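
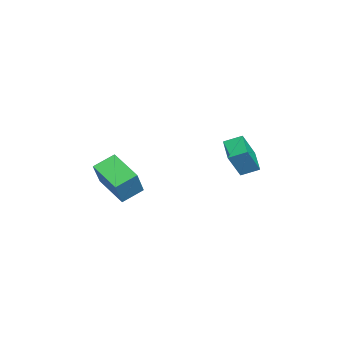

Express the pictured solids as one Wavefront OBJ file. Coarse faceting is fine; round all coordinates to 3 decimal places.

v -0.457 -3.27 0.103
v -1.05 -2.285 0.641
v 0.859 -2.094 -0.602
v 0.265 -1.109 -0.064
v 0.555 -3.491 1.624
v -0.039 -2.506 2.162
v 1.87 -2.315 0.919
v 1.277 -1.33 1.457
v 0.616 3.267 2.351
v 0.573 4.167 2.736
v 1.875 3.519 1.902
v 1.832 4.419 2.287
v 1.248 2.681 3.793
v 1.205 3.581 4.178
v 2.507 2.933 3.344
v 2.464 3.833 3.729
f 2 4 1
f 5 2 1
f 1 4 3
f 3 5 1
f 2 8 4
f 6 2 5
f 6 8 2
f 4 8 3
f 7 5 3
f 3 8 7
f 7 6 5
f 8 6 7
f 10 12 9
f 13 10 9
f 9 12 11
f 11 13 9
f 10 16 12
f 14 10 13
f 14 16 10
f 12 16 11
f 15 13 11
f 11 16 15
f 15 14 13
f 16 14 15



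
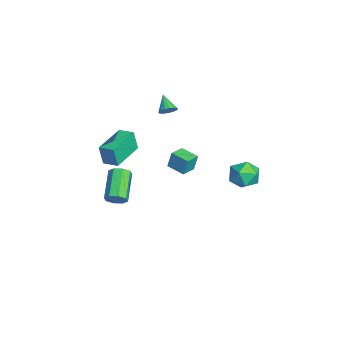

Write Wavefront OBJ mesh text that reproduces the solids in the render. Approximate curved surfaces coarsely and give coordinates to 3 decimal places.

v -3.345 -0.211 -2.871
v -3.338 0.03 -1.778
v -4.069 0.464 -3.015
v -4.062 0.705 -1.921
v -2.538 0.615 -3.059
v -2.531 0.856 -1.965
v -3.262 1.29 -3.202
v -3.255 1.531 -2.109
v -0.612 -3.36 -3.488
v -0.247 -3.248 -2.925
v -1.963 -2.867 -1.889
v -2.328 -2.98 -2.452
v -0.32 -2.815 -3.205
v -2.036 -2.435 -2.169
v -0.564 -2.702 -3.65
v -2.28 -2.321 -2.615
v -0.836 -2.974 -4.001
v -2.552 -2.594 -2.965
v -0.977 -3.473 -4.051
v -2.693 -3.092 -3.015
v -0.904 -3.905 -3.771
v -2.62 -3.525 -2.735
v -0.66 -4.019 -3.325
v -2.376 -3.638 -2.29
v -0.388 -3.746 -2.975
v -2.104 -3.366 -1.939
v 4.148 3.842 0.938
v 4.715 3.101 1.193
v 2.945 3.179 1.687
v 3.512 2.438 1.942
v 3.658 3.313 2.327
v 4.402 3.723 1.864
v 3.258 2.557 1.016
v 4.002 2.967 0.553
v 4.165 2.307 1.241
v 4.412 2.774 2.051
v 3.248 3.506 0.829
v 3.495 3.973 1.639
v -2.709 -3.903 -1.884
v -2.746 -4.133 -0.564
v -4.444 -2.627 -1.709
v -4.48 -2.858 -0.389
v -2.12 -3.122 -1.731
v -2.156 -3.353 -0.411
v -3.854 -1.847 -1.556
v -3.891 -2.077 -0.236
v -2.434 -0.255 2.47
v -2.088 -0.21 2.908
v -3.346 -0.445 3.21
v -2.173 0.041 2.867
v -2.318 0.224 2.736
v -2.49 0.297 2.543
v -2.648 0.244 2.334
v -2.758 0.076 2.156
v -2.793 -0.167 2.05
v -2.746 -0.431 2.04
v -2.628 -0.654 2.128
v -2.465 -0.786 2.295
v -2.295 -0.796 2.502
v -2.157 -0.683 2.702
v -2.082 -0.471 2.848
f 2 4 1
f 5 2 1
f 1 4 3
f 3 5 1
f 2 8 4
f 6 2 5
f 6 8 2
f 4 8 3
f 7 5 3
f 3 8 7
f 7 6 5
f 8 6 7
f 10 9 13
f 10 13 11
f 11 13 14
f 11 14 12
f 13 9 15
f 13 15 14
f 14 15 16
f 14 16 12
f 15 9 17
f 15 17 16
f 16 17 18
f 16 18 12
f 17 9 19
f 17 19 18
f 18 19 20
f 18 20 12
f 19 9 21
f 19 21 20
f 20 21 22
f 20 22 12
f 21 9 23
f 21 23 22
f 22 23 24
f 22 24 12
f 23 9 25
f 23 25 24
f 24 25 26
f 24 26 12
f 25 9 10
f 25 10 26
f 26 10 11
f 26 11 12
f 27 38 32
f 27 32 28
f 27 28 34
f 27 34 37
f 27 37 38
f 28 32 36
f 32 38 31
f 38 37 29
f 37 34 33
f 34 28 35
f 30 36 31
f 30 31 29
f 30 29 33
f 30 33 35
f 30 35 36
f 31 36 32
f 29 31 38
f 33 29 37
f 35 33 34
f 36 35 28
f 40 42 39
f 43 40 39
f 39 42 41
f 41 43 39
f 40 46 42
f 44 40 43
f 44 46 40
f 42 46 41
f 45 43 41
f 41 46 45
f 45 44 43
f 46 44 45
f 48 47 50
f 48 50 49
f 50 47 51
f 50 51 49
f 51 47 52
f 51 52 49
f 52 47 53
f 52 53 49
f 53 47 54
f 53 54 49
f 54 47 55
f 54 55 49
f 55 47 56
f 55 56 49
f 56 47 57
f 56 57 49
f 57 47 58
f 57 58 49
f 58 47 59
f 58 59 49
f 59 47 60
f 59 60 49
f 60 47 61
f 60 61 49
f 61 47 48
f 61 48 49



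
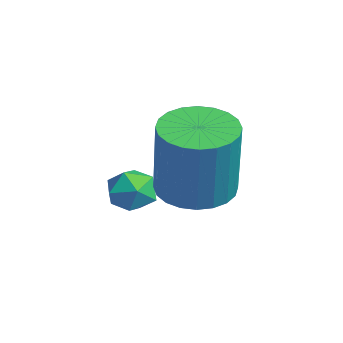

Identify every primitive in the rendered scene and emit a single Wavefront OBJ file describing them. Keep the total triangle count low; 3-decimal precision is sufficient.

v -0.845 -2.908 1.763
v -0.016 -3.164 1.523
v 0.534 -3.287 3.556
v -0.295 -3.032 3.797
v 0.02 -2.815 1.535
v 0.571 -2.938 3.568
v -0.075 -2.48 1.581
v 0.476 -2.603 3.614
v -0.288 -2.21 1.655
v 0.263 -2.334 3.688
v -0.585 -2.047 1.745
v -0.034 -2.17 3.778
v -0.922 -2.015 1.838
v -0.371 -2.138 3.872
v -1.247 -2.119 1.92
v -0.697 -2.242 3.953
v -1.512 -2.343 1.978
v -0.961 -2.466 4.011
v -1.674 -2.653 2.004
v -1.124 -2.776 4.037
v -1.711 -3.002 1.992
v -1.16 -3.125 4.025
v -1.616 -3.337 1.946
v -1.065 -3.46 3.979
v -1.403 -3.606 1.872
v -0.852 -3.73 3.905
v -1.106 -3.77 1.782
v -0.555 -3.893 3.815
v -0.769 -3.802 1.688
v -0.218 -3.925 3.722
v -0.443 -3.698 1.607
v 0.107 -3.821 3.64
v -0.179 -3.474 1.549
v 0.372 -3.597 3.582
v -2.869 -3.663 1.444
v -2.629 -3.277 0.962
v -2.191 -4.443 1.158
v -1.951 -4.057 0.676
v -1.834 -3.906 1.31
v -2.252 -3.424 1.487
v -2.568 -4.296 0.633
v -2.986 -3.814 0.81
v -2.443 -3.668 0.461
v -1.989 -3.428 0.879
v -2.831 -4.292 1.241
v -2.377 -4.052 1.659
f 2 1 5
f 2 5 3
f 3 5 6
f 3 6 4
f 5 1 7
f 5 7 6
f 6 7 8
f 6 8 4
f 7 1 9
f 7 9 8
f 8 9 10
f 8 10 4
f 9 1 11
f 9 11 10
f 10 11 12
f 10 12 4
f 11 1 13
f 11 13 12
f 12 13 14
f 12 14 4
f 13 1 15
f 13 15 14
f 14 15 16
f 14 16 4
f 15 1 17
f 15 17 16
f 16 17 18
f 16 18 4
f 17 1 19
f 17 19 18
f 18 19 20
f 18 20 4
f 19 1 21
f 19 21 20
f 20 21 22
f 20 22 4
f 21 1 23
f 21 23 22
f 22 23 24
f 22 24 4
f 23 1 25
f 23 25 24
f 24 25 26
f 24 26 4
f 25 1 27
f 25 27 26
f 26 27 28
f 26 28 4
f 27 1 29
f 27 29 28
f 28 29 30
f 28 30 4
f 29 1 31
f 29 31 30
f 30 31 32
f 30 32 4
f 31 1 33
f 31 33 32
f 32 33 34
f 32 34 4
f 33 1 2
f 33 2 34
f 34 2 3
f 34 3 4
f 35 46 40
f 35 40 36
f 35 36 42
f 35 42 45
f 35 45 46
f 36 40 44
f 40 46 39
f 46 45 37
f 45 42 41
f 42 36 43
f 38 44 39
f 38 39 37
f 38 37 41
f 38 41 43
f 38 43 44
f 39 44 40
f 37 39 46
f 41 37 45
f 43 41 42
f 44 43 36



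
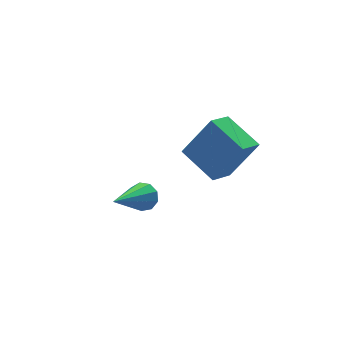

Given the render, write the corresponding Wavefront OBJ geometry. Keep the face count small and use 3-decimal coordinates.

v 0.008 2.392 -0.794
v 0.268 2.443 -0.359
v -1.368 1.668 0.114
v 0.078 2.729 -0.418
v -0.145 2.858 -0.653
v -0.297 2.769 -0.954
v -0.306 2.503 -1.18
v -0.169 2.186 -1.226
v 0.051 1.965 -1.069
v 0.251 1.944 -0.784
v 0.336 2.133 -0.503
v 2.79 2.071 -0.736
v 1.988 1.73 -0.383
v 2.479 3.359 -0.198
v 1.677 3.019 0.154
v 3.563 1.681 0.646
v 2.761 1.341 0.998
v 3.252 2.97 1.183
v 2.45 2.629 1.536
f 2 1 4
f 2 4 3
f 4 1 5
f 4 5 3
f 5 1 6
f 5 6 3
f 6 1 7
f 6 7 3
f 7 1 8
f 7 8 3
f 8 1 9
f 8 9 3
f 9 1 10
f 9 10 3
f 10 1 11
f 10 11 3
f 11 1 2
f 11 2 3
f 13 15 12
f 16 13 12
f 12 15 14
f 14 16 12
f 13 19 15
f 17 13 16
f 17 19 13
f 15 19 14
f 18 16 14
f 14 19 18
f 18 17 16
f 19 17 18



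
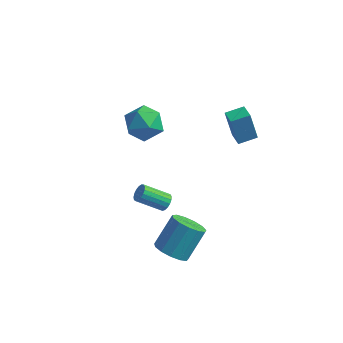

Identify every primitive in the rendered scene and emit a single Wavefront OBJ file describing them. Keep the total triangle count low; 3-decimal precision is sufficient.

v 1.171 -2.158 -2.071
v 1.518 -2.184 -1.619
v 0.215 -2.848 -0.658
v -0.131 -2.822 -1.109
v 1.405 -1.936 -1.601
v 0.102 -2.6 -0.639
v 1.239 -1.739 -1.69
v -0.064 -2.403 -0.729
v 1.057 -1.638 -1.866
v -0.246 -2.302 -0.905
v 0.902 -1.656 -2.09
v -0.401 -2.32 -1.128
v 0.808 -1.789 -2.309
v -0.495 -2.453 -1.347
v 0.797 -2.007 -2.473
v -0.506 -2.671 -1.512
v 0.873 -2.259 -2.545
v -0.43 -2.923 -1.584
v 1.016 -2.488 -2.509
v -0.287 -3.152 -1.548
v 1.195 -2.641 -2.372
v -0.108 -3.305 -1.411
v 1.369 -2.684 -2.166
v 0.066 -3.348 -1.205
v 1.498 -2.606 -1.938
v 0.195 -3.27 -0.977
v 1.551 -2.426 -1.741
v 0.248 -3.09 -0.779
v 3.52 2.199 0.354
v 3.031 2.198 2.201
v 2.798 2.966 0.164
v 2.31 2.964 2.01
v 4.33 3.016 0.57
v 3.842 3.014 2.416
v 3.609 3.782 0.379
v 3.12 3.781 2.226
v -2.04 -0.747 3.225
v -1.342 0.223 3.592
v -0.418 -1.583 2.348
v 0.28 -0.613 2.715
v -0.161 -1.421 3.562
v -1.164 -0.905 4.104
v -0.596 -0.455 1.836
v -1.599 0.061 2.378
v -0.449 0.404 2.734
v -0.18 -0.193 3.8
v -1.58 -1.167 2.14
v -1.311 -1.764 3.206
v 2.715 -4.654 -3.466
v 3.623 -4.407 -3.932
v 4.053 -3.059 -2.38
v 3.145 -3.306 -1.914
v 3.218 -4.032 -4.146
v 3.648 -2.684 -2.594
v 2.654 -3.854 -4.144
v 3.084 -2.506 -2.592
v 2.109 -3.931 -3.926
v 2.539 -2.583 -2.374
v 1.756 -4.237 -3.563
v 2.186 -2.889 -2.011
v 1.708 -4.675 -3.169
v 2.138 -3.328 -1.617
v 1.98 -5.107 -2.869
v 2.41 -3.759 -1.317
v 2.485 -5.395 -2.759
v 2.915 -4.047 -1.207
v 3.063 -5.448 -2.873
v 3.493 -4.1 -1.321
v 3.531 -5.248 -3.176
v 3.96 -3.9 -1.624
v 3.739 -4.86 -3.571
v 4.169 -3.512 -2.019
f 2 1 5
f 2 5 3
f 3 5 6
f 3 6 4
f 5 1 7
f 5 7 6
f 6 7 8
f 6 8 4
f 7 1 9
f 7 9 8
f 8 9 10
f 8 10 4
f 9 1 11
f 9 11 10
f 10 11 12
f 10 12 4
f 11 1 13
f 11 13 12
f 12 13 14
f 12 14 4
f 13 1 15
f 13 15 14
f 14 15 16
f 14 16 4
f 15 1 17
f 15 17 16
f 16 17 18
f 16 18 4
f 17 1 19
f 17 19 18
f 18 19 20
f 18 20 4
f 19 1 21
f 19 21 20
f 20 21 22
f 20 22 4
f 21 1 23
f 21 23 22
f 22 23 24
f 22 24 4
f 23 1 25
f 23 25 24
f 24 25 26
f 24 26 4
f 25 1 27
f 25 27 26
f 26 27 28
f 26 28 4
f 27 1 2
f 27 2 28
f 28 2 3
f 28 3 4
f 30 32 29
f 33 30 29
f 29 32 31
f 31 33 29
f 30 36 32
f 34 30 33
f 34 36 30
f 32 36 31
f 35 33 31
f 31 36 35
f 35 34 33
f 36 34 35
f 37 48 42
f 37 42 38
f 37 38 44
f 37 44 47
f 37 47 48
f 38 42 46
f 42 48 41
f 48 47 39
f 47 44 43
f 44 38 45
f 40 46 41
f 40 41 39
f 40 39 43
f 40 43 45
f 40 45 46
f 41 46 42
f 39 41 48
f 43 39 47
f 45 43 44
f 46 45 38
f 50 49 53
f 50 53 51
f 51 53 54
f 51 54 52
f 53 49 55
f 53 55 54
f 54 55 56
f 54 56 52
f 55 49 57
f 55 57 56
f 56 57 58
f 56 58 52
f 57 49 59
f 57 59 58
f 58 59 60
f 58 60 52
f 59 49 61
f 59 61 60
f 60 61 62
f 60 62 52
f 61 49 63
f 61 63 62
f 62 63 64
f 62 64 52
f 63 49 65
f 63 65 64
f 64 65 66
f 64 66 52
f 65 49 67
f 65 67 66
f 66 67 68
f 66 68 52
f 67 49 69
f 67 69 68
f 68 69 70
f 68 70 52
f 69 49 71
f 69 71 70
f 70 71 72
f 70 72 52
f 71 49 50
f 71 50 72
f 72 50 51
f 72 51 52



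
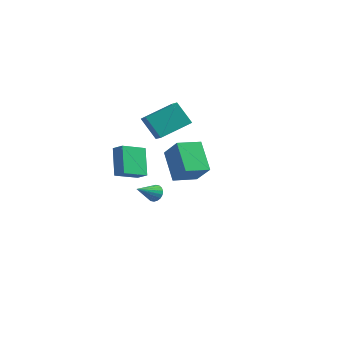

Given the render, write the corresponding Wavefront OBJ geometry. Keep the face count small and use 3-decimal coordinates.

v 2.537 -3.798 2.387
v 1.366 -2.751 3.674
v 3.32 -2.584 2.113
v 2.149 -1.538 3.4
v 3.571 -4.182 3.64
v 2.4 -3.136 4.927
v 4.354 -2.969 3.366
v 3.183 -1.922 4.653
v -2.306 2.219 -3.334
v -1.786 2.269 -3
v -2.754 0.941 -2.446
v -1.964 2.428 -2.861
v -2.21 2.546 -2.816
v -2.474 2.598 -2.873
v -2.706 2.576 -3.022
v -2.858 2.483 -3.232
v -2.901 2.338 -3.463
v -2.826 2.169 -3.668
v -2.648 2.01 -3.807
v -2.403 1.893 -3.852
v -2.138 1.84 -3.795
v -1.907 1.863 -3.646
v -1.754 1.955 -3.436
v -1.711 2.101 -3.205
v -2.942 3.373 0.511
v -2.077 2.535 1.264
v -4.017 3.466 1.85
v -3.153 2.627 2.603
v -1.887 5.113 1.237
v -1.023 4.274 1.99
v -2.963 5.205 2.576
v -2.098 4.367 3.329
v -1.729 -3.051 3.246
v -1.044 -3.16 3.704
v -1.078 -1.72 2.59
v -0.394 -1.829 3.047
v -0.966 -4.111 1.853
v -0.282 -4.22 2.31
v -0.316 -2.78 1.196
v 0.369 -2.889 1.654
f 2 4 1
f 5 2 1
f 1 4 3
f 3 5 1
f 2 8 4
f 6 2 5
f 6 8 2
f 4 8 3
f 7 5 3
f 3 8 7
f 7 6 5
f 8 6 7
f 10 9 12
f 10 12 11
f 12 9 13
f 12 13 11
f 13 9 14
f 13 14 11
f 14 9 15
f 14 15 11
f 15 9 16
f 15 16 11
f 16 9 17
f 16 17 11
f 17 9 18
f 17 18 11
f 18 9 19
f 18 19 11
f 19 9 20
f 19 20 11
f 20 9 21
f 20 21 11
f 21 9 22
f 21 22 11
f 22 9 23
f 22 23 11
f 23 9 24
f 23 24 11
f 24 9 10
f 24 10 11
f 26 28 25
f 29 26 25
f 25 28 27
f 27 29 25
f 26 32 28
f 30 26 29
f 30 32 26
f 28 32 27
f 31 29 27
f 27 32 31
f 31 30 29
f 32 30 31
f 34 36 33
f 37 34 33
f 33 36 35
f 35 37 33
f 34 40 36
f 38 34 37
f 38 40 34
f 36 40 35
f 39 37 35
f 35 40 39
f 39 38 37
f 40 38 39



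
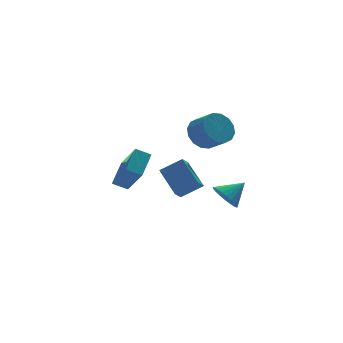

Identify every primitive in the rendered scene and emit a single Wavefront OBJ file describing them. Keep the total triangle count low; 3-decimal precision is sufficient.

v -3.004 -1.039 -0.323
v -2.789 -2.422 1.229
v -3.734 -0.7 0.08
v -3.518 -2.083 1.632
v -2.042 0.043 0.508
v -1.826 -1.34 2.06
v -2.771 0.382 0.911
v -2.556 -1.001 2.463
v 2.88 -0.198 -2.444
v 3.314 0.279 -3.128
v 4.08 -0.102 -1.616
v 3.16 0.552 -2.936
v 2.964 0.711 -2.67
v 2.755 0.731 -2.369
v 2.565 0.61 -2.08
v 2.423 0.366 -1.846
v 2.351 0.036 -1.703
v 2.359 -0.329 -1.672
v 2.447 -0.675 -1.759
v 2.6 -0.948 -1.951
v 2.796 -1.106 -2.217
v 3.005 -1.126 -2.518
v 3.195 -1.005 -2.807
v 3.337 -0.761 -3.041
v 3.41 -0.432 -3.184
v 3.402 -0.066 -3.215
v 0.966 -0.968 -0.652
v 0.767 0.596 0.46
v -0.169 -0.555 -1.436
v -0.368 1.01 -0.324
v 1.488 -0.53 -1.176
v 1.289 1.035 -0.064
v 0.353 -0.116 -1.96
v 0.154 1.448 -0.848
v 3.633 4.219 0.402
v 4.572 4.194 -0.169
v 5.027 3.097 0.627
v 4.087 3.121 1.198
v 4.672 4.55 0.264
v 5.127 3.452 1.06
v 4.494 4.817 0.735
v 4.949 3.719 1.53
v 4.085 4.923 1.116
v 4.54 3.826 1.911
v 3.554 4.841 1.306
v 4.009 3.743 2.101
v 3.045 4.592 1.254
v 3.5 3.495 2.049
v 2.693 4.243 0.973
v 3.148 3.146 1.769
v 2.593 3.888 0.54
v 3.048 2.79 1.336
v 2.771 3.621 0.07
v 3.226 2.523 0.865
v 3.18 3.514 -0.311
v 3.635 2.417 0.484
v 3.711 3.597 -0.501
v 4.166 2.499 0.294
v 4.22 3.845 -0.449
v 4.675 2.748 0.346
f 2 4 1
f 5 2 1
f 1 4 3
f 3 5 1
f 2 8 4
f 6 2 5
f 6 8 2
f 4 8 3
f 7 5 3
f 3 8 7
f 7 6 5
f 8 6 7
f 10 9 12
f 10 12 11
f 12 9 13
f 12 13 11
f 13 9 14
f 13 14 11
f 14 9 15
f 14 15 11
f 15 9 16
f 15 16 11
f 16 9 17
f 16 17 11
f 17 9 18
f 17 18 11
f 18 9 19
f 18 19 11
f 19 9 20
f 19 20 11
f 20 9 21
f 20 21 11
f 21 9 22
f 21 22 11
f 22 9 23
f 22 23 11
f 23 9 24
f 23 24 11
f 24 9 25
f 24 25 11
f 25 9 26
f 25 26 11
f 26 9 10
f 26 10 11
f 28 30 27
f 31 28 27
f 27 30 29
f 29 31 27
f 28 34 30
f 32 28 31
f 32 34 28
f 30 34 29
f 33 31 29
f 29 34 33
f 33 32 31
f 34 32 33
f 36 35 39
f 36 39 37
f 37 39 40
f 37 40 38
f 39 35 41
f 39 41 40
f 40 41 42
f 40 42 38
f 41 35 43
f 41 43 42
f 42 43 44
f 42 44 38
f 43 35 45
f 43 45 44
f 44 45 46
f 44 46 38
f 45 35 47
f 45 47 46
f 46 47 48
f 46 48 38
f 47 35 49
f 47 49 48
f 48 49 50
f 48 50 38
f 49 35 51
f 49 51 50
f 50 51 52
f 50 52 38
f 51 35 53
f 51 53 52
f 52 53 54
f 52 54 38
f 53 35 55
f 53 55 54
f 54 55 56
f 54 56 38
f 55 35 57
f 55 57 56
f 56 57 58
f 56 58 38
f 57 35 59
f 57 59 58
f 58 59 60
f 58 60 38
f 59 35 36
f 59 36 60
f 60 36 37
f 60 37 38



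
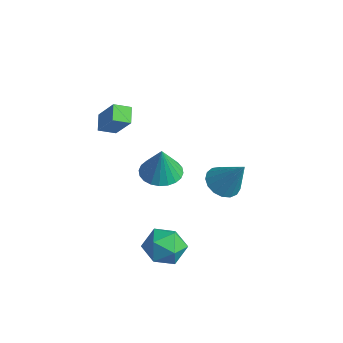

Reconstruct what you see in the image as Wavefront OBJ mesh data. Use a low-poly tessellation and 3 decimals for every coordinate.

v -4.305 -1.141 1.034
v -4.956 -0.65 1.503
v -3.971 -0.376 0.697
v -4.622 0.115 1.165
v -3.258 -1.015 2.355
v -3.909 -0.524 2.823
v -2.924 -0.25 2.017
v -3.575 0.241 2.486
v 0.516 -0.288 -4.63
v 1.394 -0.957 -4.6
v -0.094 -1.023 -3.12
v 0.784 -1.692 -3.09
v 0.908 -0.609 -2.916
v 1.286 -0.155 -3.849
v 0.014 -1.825 -3.871
v 0.392 -1.371 -4.804
v 1.084 -1.907 -4.131
v 1.637 -1.155 -3.541
v -0.337 -0.825 -4.179
v 0.216 -0.073 -3.589
v -1.151 3.643 -2.894
v -0.659 4.285 -3.371
v -0.069 4.037 -1.246
v -1.003 4.519 -3.201
v -1.382 4.551 -2.96
v -1.708 4.376 -2.704
v -1.906 4.032 -2.491
v -1.931 3.6 -2.371
v -1.778 3.177 -2.37
v -1.481 2.86 -2.489
v -1.108 2.723 -2.701
v -0.746 2.797 -2.957
v -0.476 3.064 -3.199
v -0.361 3.464 -3.37
v -0.427 3.905 -3.432
v -2.086 0.785 -1.356
v -1.435 1.57 -1.391
v -1.814 0.635 0.356
v -1.779 1.757 -1.319
v -2.17 1.797 -1.254
v -2.547 1.682 -1.203
v -2.855 1.431 -1.176
v -3.046 1.082 -1.177
v -3.09 0.688 -1.204
v -2.982 0.308 -1.255
v -2.738 0.001 -1.321
v -2.394 -0.186 -1.393
v -2.003 -0.226 -1.458
v -1.625 -0.112 -1.508
v -1.318 0.139 -1.535
v -1.127 0.489 -1.535
v -1.083 0.883 -1.507
v -1.191 1.263 -1.457
f 2 4 1
f 5 2 1
f 1 4 3
f 3 5 1
f 2 8 4
f 6 2 5
f 6 8 2
f 4 8 3
f 7 5 3
f 3 8 7
f 7 6 5
f 8 6 7
f 9 20 14
f 9 14 10
f 9 10 16
f 9 16 19
f 9 19 20
f 10 14 18
f 14 20 13
f 20 19 11
f 19 16 15
f 16 10 17
f 12 18 13
f 12 13 11
f 12 11 15
f 12 15 17
f 12 17 18
f 13 18 14
f 11 13 20
f 15 11 19
f 17 15 16
f 18 17 10
f 22 21 24
f 22 24 23
f 24 21 25
f 24 25 23
f 25 21 26
f 25 26 23
f 26 21 27
f 26 27 23
f 27 21 28
f 27 28 23
f 28 21 29
f 28 29 23
f 29 21 30
f 29 30 23
f 30 21 31
f 30 31 23
f 31 21 32
f 31 32 23
f 32 21 33
f 32 33 23
f 33 21 34
f 33 34 23
f 34 21 35
f 34 35 23
f 35 21 22
f 35 22 23
f 37 36 39
f 37 39 38
f 39 36 40
f 39 40 38
f 40 36 41
f 40 41 38
f 41 36 42
f 41 42 38
f 42 36 43
f 42 43 38
f 43 36 44
f 43 44 38
f 44 36 45
f 44 45 38
f 45 36 46
f 45 46 38
f 46 36 47
f 46 47 38
f 47 36 48
f 47 48 38
f 48 36 49
f 48 49 38
f 49 36 50
f 49 50 38
f 50 36 51
f 50 51 38
f 51 36 52
f 51 52 38
f 52 36 53
f 52 53 38
f 53 36 37
f 53 37 38



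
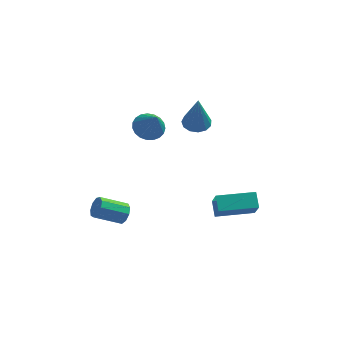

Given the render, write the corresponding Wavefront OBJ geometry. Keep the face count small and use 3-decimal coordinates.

v 1.216 -1.372 -3.835
v 1.402 -2.189 -2.615
v 1.062 -0.612 -3.303
v 1.248 -1.43 -2.083
v 3.212 -0.95 -3.857
v 3.398 -1.768 -2.637
v 3.058 -0.191 -3.325
v 3.244 -1.008 -2.105
v -2.095 -0.41 2.36
v -1.352 -0.602 2.019
v -1.665 -1.13 3.7
v -1.287 -0.291 2.164
v -1.362 -0.001 2.344
v -1.564 0.218 2.527
v -1.857 0.329 2.681
v -2.192 0.311 2.779
v -2.51 0.169 2.805
v -2.756 -0.073 2.754
v -2.888 -0.374 2.635
v -2.883 -0.681 2.469
v -2.742 -0.941 2.284
v -2.489 -1.11 2.112
v -2.168 -1.157 1.983
v -1.834 -1.076 1.919
v -1.546 -0.879 1.932
v -3.198 -3.099 -2.094
v -2.925 -3.512 -1.738
v -4.268 -3.775 -1.011
v -4.542 -3.361 -1.366
v -2.903 -3.134 -1.561
v -4.246 -3.397 -0.834
v -3.019 -2.74 -1.633
v -4.363 -3.003 -0.906
v -3.22 -2.514 -1.921
v -4.563 -2.777 -1.194
v -3.41 -2.561 -2.29
v -4.753 -2.824 -1.563
v -3.501 -2.86 -2.566
v -4.844 -3.123 -1.839
v -3.451 -3.27 -2.622
v -4.794 -3.533 -1.895
v -3.282 -3.6 -2.43
v -4.626 -3.863 -1.703
v -3.075 -3.696 -2.081
v -4.418 -3.959 -1.354
v 0.228 0.56 1.947
v 0.95 0.763 1.959
v 0.312 0.14 3.993
v 0.727 1.113 2.04
v 0.345 1.287 2.092
v -0.074 1.23 2.097
v -0.397 0.961 2.055
v -0.521 0.564 1.979
v -0.408 0.167 1.892
v -0.093 -0.106 1.823
v 0.324 -0.168 1.794
v 0.711 0.002 1.813
v 0.944 0.349 1.874
f 2 4 1
f 5 2 1
f 1 4 3
f 3 5 1
f 2 8 4
f 6 2 5
f 6 8 2
f 4 8 3
f 7 5 3
f 3 8 7
f 7 6 5
f 8 6 7
f 10 9 12
f 10 12 11
f 12 9 13
f 12 13 11
f 13 9 14
f 13 14 11
f 14 9 15
f 14 15 11
f 15 9 16
f 15 16 11
f 16 9 17
f 16 17 11
f 17 9 18
f 17 18 11
f 18 9 19
f 18 19 11
f 19 9 20
f 19 20 11
f 20 9 21
f 20 21 11
f 21 9 22
f 21 22 11
f 22 9 23
f 22 23 11
f 23 9 24
f 23 24 11
f 24 9 25
f 24 25 11
f 25 9 10
f 25 10 11
f 27 26 30
f 27 30 28
f 28 30 31
f 28 31 29
f 30 26 32
f 30 32 31
f 31 32 33
f 31 33 29
f 32 26 34
f 32 34 33
f 33 34 35
f 33 35 29
f 34 26 36
f 34 36 35
f 35 36 37
f 35 37 29
f 36 26 38
f 36 38 37
f 37 38 39
f 37 39 29
f 38 26 40
f 38 40 39
f 39 40 41
f 39 41 29
f 40 26 42
f 40 42 41
f 41 42 43
f 41 43 29
f 42 26 44
f 42 44 43
f 43 44 45
f 43 45 29
f 44 26 27
f 44 27 45
f 45 27 28
f 45 28 29
f 47 46 49
f 47 49 48
f 49 46 50
f 49 50 48
f 50 46 51
f 50 51 48
f 51 46 52
f 51 52 48
f 52 46 53
f 52 53 48
f 53 46 54
f 53 54 48
f 54 46 55
f 54 55 48
f 55 46 56
f 55 56 48
f 56 46 57
f 56 57 48
f 57 46 58
f 57 58 48
f 58 46 47
f 58 47 48



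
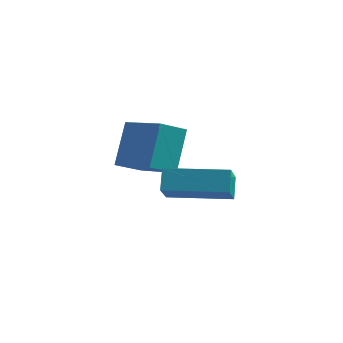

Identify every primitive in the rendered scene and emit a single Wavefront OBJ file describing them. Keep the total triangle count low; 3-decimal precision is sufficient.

v 1.106 -1.894 -0.386
v 1.005 -1.29 0.247
v 1.051 -1.009 -1.238
v 0.95 -0.405 -0.605
v 3.23 -1.655 -0.275
v 3.129 -1.051 0.358
v 3.175 -0.77 -1.127
v 3.074 -0.166 -0.494
v -1.461 1.698 -1.694
v -1.4 2.797 -0.232
v -0.756 2.41 -2.258
v -0.695 3.509 -0.796
v 0.015 0.751 -1.044
v 0.076 1.85 0.418
v 0.72 1.463 -1.608
v 0.781 2.562 -0.146
f 2 4 1
f 5 2 1
f 1 4 3
f 3 5 1
f 2 8 4
f 6 2 5
f 6 8 2
f 4 8 3
f 7 5 3
f 3 8 7
f 7 6 5
f 8 6 7
f 10 12 9
f 13 10 9
f 9 12 11
f 11 13 9
f 10 16 12
f 14 10 13
f 14 16 10
f 12 16 11
f 15 13 11
f 11 16 15
f 15 14 13
f 16 14 15



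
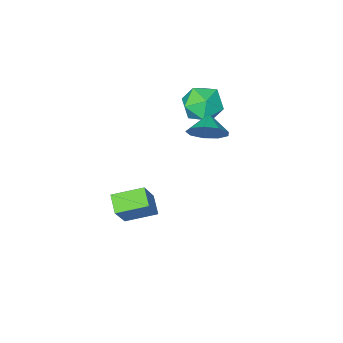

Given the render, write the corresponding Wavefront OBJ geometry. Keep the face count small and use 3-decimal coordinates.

v 1.841 -0.928 -5.259
v 1.534 -1.769 -4.729
v 0.509 -0.173 -4.833
v 0.202 -1.013 -4.302
v 2.818 -0.187 -3.518
v 2.511 -1.027 -2.987
v 1.486 0.569 -3.091
v 1.179 -0.272 -2.561
v -1.122 1.355 1.452
v -0.703 0.632 0.942
v -1.698 0.645 1.988
v -0.346 0.759 1.494
v -0.352 1.166 2.027
v -0.718 1.661 2.291
v -1.274 2.013 2.162
v -1.758 2.058 1.701
v -1.945 1.774 1.124
v -1.747 1.294 0.7
v -1.257 0.843 0.628
v -2.857 0.133 1.392
v -2.092 -0.127 2.144
v -2.588 -1.433 0.576
v -1.823 -1.693 1.328
v -2.886 -1.639 1.619
v -3.053 -0.671 2.123
v -1.627 -0.889 0.597
v -1.794 0.079 1.101
v -1.332 -0.759 1.652
v -2.11 -1.222 2.284
v -2.57 -0.338 0.436
v -3.348 -0.801 1.068
f 2 4 1
f 5 2 1
f 1 4 3
f 3 5 1
f 2 8 4
f 6 2 5
f 6 8 2
f 4 8 3
f 7 5 3
f 3 8 7
f 7 6 5
f 8 6 7
f 10 9 12
f 10 12 11
f 12 9 13
f 12 13 11
f 13 9 14
f 13 14 11
f 14 9 15
f 14 15 11
f 15 9 16
f 15 16 11
f 16 9 17
f 16 17 11
f 17 9 18
f 17 18 11
f 18 9 19
f 18 19 11
f 19 9 10
f 19 10 11
f 20 31 25
f 20 25 21
f 20 21 27
f 20 27 30
f 20 30 31
f 21 25 29
f 25 31 24
f 31 30 22
f 30 27 26
f 27 21 28
f 23 29 24
f 23 24 22
f 23 22 26
f 23 26 28
f 23 28 29
f 24 29 25
f 22 24 31
f 26 22 30
f 28 26 27
f 29 28 21



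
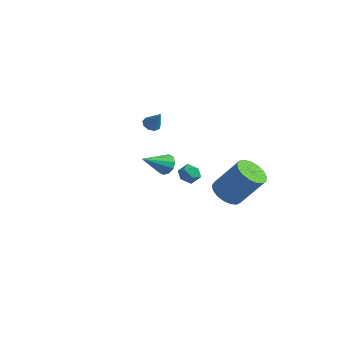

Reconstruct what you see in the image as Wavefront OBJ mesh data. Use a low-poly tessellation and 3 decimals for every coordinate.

v 1.664 0.361 -0.44
v 2.156 0.047 -0.726
v 1.316 -1.001 0.46
v 2.299 0.228 -0.397
v 2.199 0.46 -0.084
v 1.895 0.654 0.092
v 1.503 0.737 0.065
v 1.172 0.676 -0.155
v 1.03 0.495 -0.484
v 1.129 0.263 -0.796
v 1.433 0.069 -0.973
v 1.826 -0.014 -0.946
v 2.671 1.668 -0.927
v 3.175 1.316 -1.144
v 2.065 0.804 -0.936
v 2.569 0.452 -1.153
v 2.574 0.689 -0.545
v 2.948 1.223 -0.54
v 2.292 0.897 -1.54
v 2.666 1.431 -1.535
v 2.941 0.84 -1.523
v 3.115 0.711 -0.908
v 2.125 1.409 -1.172
v 2.299 1.28 -0.557
v -2.784 3.963 -0.933
v -2.37 3.76 -1.194
v -2.116 3.977 0.113
v -2.358 4.122 -1.206
v -2.545 4.41 -1.09
v -2.844 4.489 -0.901
v -3.114 4.322 -0.726
v -3.23 3.988 -0.648
v -3.137 3.642 -0.703
v -2.878 3.446 -0.866
v -2.576 3.493 -1.06
v 3.428 2.993 -3.043
v 3.909 2.197 -3.035
v 4.994 2.871 -1.268
v 4.512 3.667 -1.277
v 4.155 2.467 -3.289
v 5.239 3.142 -1.523
v 4.234 2.858 -3.487
v 5.319 3.533 -1.72
v 4.128 3.28 -3.583
v 5.213 3.954 -1.817
v 3.862 3.636 -3.556
v 4.947 4.31 -1.789
v 3.497 3.844 -3.411
v 4.582 4.519 -1.644
v 3.115 3.858 -3.182
v 4.2 4.532 -1.415
v 2.805 3.673 -2.921
v 3.89 4.348 -1.154
v 2.638 3.333 -2.688
v 3.723 4.007 -0.922
v 2.652 2.914 -2.537
v 3.736 3.589 -0.77
v 2.843 2.514 -2.501
v 3.928 3.188 -0.735
v 3.168 2.223 -2.59
v 4.253 2.898 -0.824
v 3.553 2.109 -2.783
v 4.638 2.783 -1.016
f 2 1 4
f 2 4 3
f 4 1 5
f 4 5 3
f 5 1 6
f 5 6 3
f 6 1 7
f 6 7 3
f 7 1 8
f 7 8 3
f 8 1 9
f 8 9 3
f 9 1 10
f 9 10 3
f 10 1 11
f 10 11 3
f 11 1 12
f 11 12 3
f 12 1 2
f 12 2 3
f 13 24 18
f 13 18 14
f 13 14 20
f 13 20 23
f 13 23 24
f 14 18 22
f 18 24 17
f 24 23 15
f 23 20 19
f 20 14 21
f 16 22 17
f 16 17 15
f 16 15 19
f 16 19 21
f 16 21 22
f 17 22 18
f 15 17 24
f 19 15 23
f 21 19 20
f 22 21 14
f 26 25 28
f 26 28 27
f 28 25 29
f 28 29 27
f 29 25 30
f 29 30 27
f 30 25 31
f 30 31 27
f 31 25 32
f 31 32 27
f 32 25 33
f 32 33 27
f 33 25 34
f 33 34 27
f 34 25 35
f 34 35 27
f 35 25 26
f 35 26 27
f 37 36 40
f 37 40 38
f 38 40 41
f 38 41 39
f 40 36 42
f 40 42 41
f 41 42 43
f 41 43 39
f 42 36 44
f 42 44 43
f 43 44 45
f 43 45 39
f 44 36 46
f 44 46 45
f 45 46 47
f 45 47 39
f 46 36 48
f 46 48 47
f 47 48 49
f 47 49 39
f 48 36 50
f 48 50 49
f 49 50 51
f 49 51 39
f 50 36 52
f 50 52 51
f 51 52 53
f 51 53 39
f 52 36 54
f 52 54 53
f 53 54 55
f 53 55 39
f 54 36 56
f 54 56 55
f 55 56 57
f 55 57 39
f 56 36 58
f 56 58 57
f 57 58 59
f 57 59 39
f 58 36 60
f 58 60 59
f 59 60 61
f 59 61 39
f 60 36 62
f 60 62 61
f 61 62 63
f 61 63 39
f 62 36 37
f 62 37 63
f 63 37 38
f 63 38 39



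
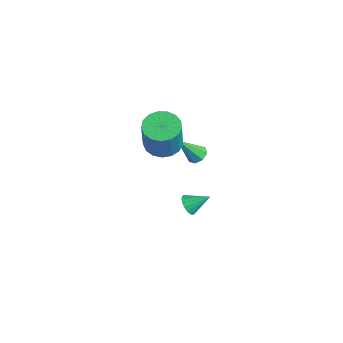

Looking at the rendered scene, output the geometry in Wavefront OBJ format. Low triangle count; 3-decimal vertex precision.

v -1.064 -2.024 -3.874
v -0.726 -1.854 -4.352
v -0.596 -1.076 -3.206
v -0.956 -1.715 -4.388
v -1.207 -1.636 -4.323
v -1.43 -1.635 -4.168
v -1.581 -1.71 -3.956
v -1.63 -1.848 -3.727
v -1.566 -2.02 -3.527
v -1.403 -2.193 -3.396
v -1.173 -2.333 -3.359
v -0.921 -2.411 -3.425
v -0.698 -2.412 -3.579
v -0.547 -2.337 -3.792
v -0.499 -2.2 -4.021
v -0.563 -2.027 -4.221
v -1.171 -3.312 1.462
v -0.625 -2.535 1.437
v -0.063 -2.871 3.252
v -0.609 -3.648 3.278
v -1.025 -2.382 1.589
v -0.463 -2.718 3.404
v -1.459 -2.442 1.712
v -0.896 -2.777 3.528
v -1.826 -2.701 1.778
v -1.264 -3.037 3.594
v -2.044 -3.1 1.772
v -1.482 -3.436 3.587
v -2.062 -3.548 1.694
v -1.499 -3.883 3.51
v -1.875 -3.942 1.564
v -1.313 -4.277 3.38
v -1.528 -4.191 1.41
v -0.965 -4.527 3.226
v -1.098 -4.24 1.268
v -0.536 -4.575 3.084
v -0.686 -4.075 1.171
v -0.123 -4.411 2.987
v -0.384 -3.736 1.14
v 0.178 -4.072 2.956
v -0.263 -3.3 1.183
v 0.299 -3.635 2.999
v -0.35 -2.867 1.29
v 0.212 -3.202 3.106
v -1.294 -1.43 -0.334
v -0.729 -1.436 -0.266
v -1.466 -2.41 0.994
v -0.919 -1.109 -0.049
v -1.33 -0.97 0
v -1.72 -1.1 -0.146
v -1.86 -1.424 -0.403
v -1.67 -1.751 -0.619
v -1.259 -1.89 -0.669
v -0.869 -1.76 -0.523
f 2 1 4
f 2 4 3
f 4 1 5
f 4 5 3
f 5 1 6
f 5 6 3
f 6 1 7
f 6 7 3
f 7 1 8
f 7 8 3
f 8 1 9
f 8 9 3
f 9 1 10
f 9 10 3
f 10 1 11
f 10 11 3
f 11 1 12
f 11 12 3
f 12 1 13
f 12 13 3
f 13 1 14
f 13 14 3
f 14 1 15
f 14 15 3
f 15 1 16
f 15 16 3
f 16 1 2
f 16 2 3
f 18 17 21
f 18 21 19
f 19 21 22
f 19 22 20
f 21 17 23
f 21 23 22
f 22 23 24
f 22 24 20
f 23 17 25
f 23 25 24
f 24 25 26
f 24 26 20
f 25 17 27
f 25 27 26
f 26 27 28
f 26 28 20
f 27 17 29
f 27 29 28
f 28 29 30
f 28 30 20
f 29 17 31
f 29 31 30
f 30 31 32
f 30 32 20
f 31 17 33
f 31 33 32
f 32 33 34
f 32 34 20
f 33 17 35
f 33 35 34
f 34 35 36
f 34 36 20
f 35 17 37
f 35 37 36
f 36 37 38
f 36 38 20
f 37 17 39
f 37 39 38
f 38 39 40
f 38 40 20
f 39 17 41
f 39 41 40
f 40 41 42
f 40 42 20
f 41 17 43
f 41 43 42
f 42 43 44
f 42 44 20
f 43 17 18
f 43 18 44
f 44 18 19
f 44 19 20
f 46 45 48
f 46 48 47
f 48 45 49
f 48 49 47
f 49 45 50
f 49 50 47
f 50 45 51
f 50 51 47
f 51 45 52
f 51 52 47
f 52 45 53
f 52 53 47
f 53 45 54
f 53 54 47
f 54 45 46
f 54 46 47



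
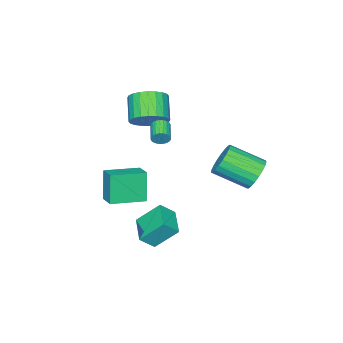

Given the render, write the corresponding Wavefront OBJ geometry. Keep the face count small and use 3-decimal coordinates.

v -1.246 -1.435 2.484
v -0.988 -1.546 2.898
v -1.776 -2.215 3.21
v -2.034 -2.105 2.796
v -1.094 -1.393 2.958
v -1.882 -2.063 3.27
v -1.223 -1.247 2.947
v -2.01 -1.917 3.259
v -1.355 -1.13 2.865
v -2.143 -1.799 3.177
v -1.471 -1.059 2.725
v -2.259 -1.728 3.037
v -1.552 -1.045 2.548
v -2.34 -1.715 2.86
v -1.587 -1.091 2.361
v -2.375 -1.761 2.673
v -1.57 -1.189 2.194
v -2.358 -1.859 2.506
v -1.504 -1.325 2.07
v -2.292 -1.994 2.382
v -1.398 -1.477 2.01
v -2.186 -2.147 2.322
v -1.27 -1.623 2.021
v -2.057 -2.293 2.333
v -1.137 -1.741 2.103
v -1.925 -2.41 2.415
v -1.021 -1.812 2.243
v -1.809 -2.481 2.555
v -0.94 -1.825 2.42
v -1.728 -2.495 2.732
v -0.905 -1.779 2.607
v -1.693 -2.449 2.919
v -0.922 -1.681 2.774
v -1.71 -2.351 3.086
v -0.14 -1.169 -3.389
v -0.811 -0.174 -2.185
v 0.958 -0.037 -3.712
v 0.288 0.958 -2.508
v 0.512 -1.598 -2.672
v -0.158 -0.603 -1.468
v 1.611 -0.466 -2.995
v 0.94 0.529 -1.791
v -2.09 -2.867 2.783
v -1.414 -3.655 2.741
v -2.313 -4.482 3.774
v -2.99 -3.693 3.817
v -1.262 -3.437 3.047
v -2.161 -4.264 4.081
v -1.236 -3.132 3.314
v -2.136 -3.959 4.347
v -1.341 -2.787 3.5
v -2.24 -3.614 4.533
v -1.559 -2.454 3.576
v -2.458 -3.281 4.61
v -1.858 -2.183 3.532
v -2.757 -3.01 4.565
v -2.193 -2.017 3.374
v -3.092 -2.844 4.407
v -2.512 -1.98 3.126
v -3.411 -2.807 4.159
v -2.767 -2.078 2.826
v -3.666 -2.905 3.859
v -2.919 -2.296 2.519
v -3.818 -3.123 3.553
v -2.944 -2.601 2.253
v -3.844 -3.428 3.286
v -2.84 -2.946 2.067
v -3.739 -3.773 3.1
v -2.622 -3.279 1.99
v -3.521 -4.106 3.024
v -2.323 -3.55 2.035
v -3.222 -4.377 3.068
v -1.988 -3.716 2.193
v -2.887 -4.543 3.226
v -1.669 -3.753 2.441
v -2.568 -4.58 3.474
v -0.061 -4.26 -2.595
v -0.519 -4.611 -0.838
v -1.691 -3.231 -2.814
v -2.149 -3.582 -1.056
v 0.489 -3.318 -2.264
v 0.031 -3.669 -0.506
v -1.141 -2.289 -2.482
v -1.599 -2.64 -0.725
v -4.065 2.397 -0.018
v -3.266 2.492 -0.579
v -2.417 0.878 0.358
v -3.215 0.783 0.918
v -3.173 2.726 -0.259
v -2.324 1.112 0.678
v -3.235 2.904 0.103
v -2.385 1.29 1.039
v -3.439 2.994 0.443
v -2.59 1.38 1.38
v -3.752 2.981 0.704
v -2.903 1.367 1.641
v -4.119 2.867 0.84
v -3.27 1.253 1.777
v -4.476 2.671 0.828
v -3.627 1.057 1.764
v -4.763 2.428 0.669
v -3.913 0.815 1.605
v -4.928 2.18 0.391
v -4.079 0.566 1.328
v -4.944 1.969 0.043
v -4.095 0.356 0.979
v -4.808 1.833 -0.316
v -3.959 0.219 0.62
v -4.544 1.793 -0.624
v -3.695 0.18 0.313
v -4.196 1.858 -0.826
v -3.347 0.245 0.11
v -3.826 2.017 -0.89
v -2.977 0.403 0.047
v -3.497 2.241 -0.802
v -2.648 0.627 0.135
f 2 1 5
f 2 5 3
f 3 5 6
f 3 6 4
f 5 1 7
f 5 7 6
f 6 7 8
f 6 8 4
f 7 1 9
f 7 9 8
f 8 9 10
f 8 10 4
f 9 1 11
f 9 11 10
f 10 11 12
f 10 12 4
f 11 1 13
f 11 13 12
f 12 13 14
f 12 14 4
f 13 1 15
f 13 15 14
f 14 15 16
f 14 16 4
f 15 1 17
f 15 17 16
f 16 17 18
f 16 18 4
f 17 1 19
f 17 19 18
f 18 19 20
f 18 20 4
f 19 1 21
f 19 21 20
f 20 21 22
f 20 22 4
f 21 1 23
f 21 23 22
f 22 23 24
f 22 24 4
f 23 1 25
f 23 25 24
f 24 25 26
f 24 26 4
f 25 1 27
f 25 27 26
f 26 27 28
f 26 28 4
f 27 1 29
f 27 29 28
f 28 29 30
f 28 30 4
f 29 1 31
f 29 31 30
f 30 31 32
f 30 32 4
f 31 1 33
f 31 33 32
f 32 33 34
f 32 34 4
f 33 1 2
f 33 2 34
f 34 2 3
f 34 3 4
f 36 38 35
f 39 36 35
f 35 38 37
f 37 39 35
f 36 42 38
f 40 36 39
f 40 42 36
f 38 42 37
f 41 39 37
f 37 42 41
f 41 40 39
f 42 40 41
f 44 43 47
f 44 47 45
f 45 47 48
f 45 48 46
f 47 43 49
f 47 49 48
f 48 49 50
f 48 50 46
f 49 43 51
f 49 51 50
f 50 51 52
f 50 52 46
f 51 43 53
f 51 53 52
f 52 53 54
f 52 54 46
f 53 43 55
f 53 55 54
f 54 55 56
f 54 56 46
f 55 43 57
f 55 57 56
f 56 57 58
f 56 58 46
f 57 43 59
f 57 59 58
f 58 59 60
f 58 60 46
f 59 43 61
f 59 61 60
f 60 61 62
f 60 62 46
f 61 43 63
f 61 63 62
f 62 63 64
f 62 64 46
f 63 43 65
f 63 65 64
f 64 65 66
f 64 66 46
f 65 43 67
f 65 67 66
f 66 67 68
f 66 68 46
f 67 43 69
f 67 69 68
f 68 69 70
f 68 70 46
f 69 43 71
f 69 71 70
f 70 71 72
f 70 72 46
f 71 43 73
f 71 73 72
f 72 73 74
f 72 74 46
f 73 43 75
f 73 75 74
f 74 75 76
f 74 76 46
f 75 43 44
f 75 44 76
f 76 44 45
f 76 45 46
f 78 80 77
f 81 78 77
f 77 80 79
f 79 81 77
f 78 84 80
f 82 78 81
f 82 84 78
f 80 84 79
f 83 81 79
f 79 84 83
f 83 82 81
f 84 82 83
f 86 85 89
f 86 89 87
f 87 89 90
f 87 90 88
f 89 85 91
f 89 91 90
f 90 91 92
f 90 92 88
f 91 85 93
f 91 93 92
f 92 93 94
f 92 94 88
f 93 85 95
f 93 95 94
f 94 95 96
f 94 96 88
f 95 85 97
f 95 97 96
f 96 97 98
f 96 98 88
f 97 85 99
f 97 99 98
f 98 99 100
f 98 100 88
f 99 85 101
f 99 101 100
f 100 101 102
f 100 102 88
f 101 85 103
f 101 103 102
f 102 103 104
f 102 104 88
f 103 85 105
f 103 105 104
f 104 105 106
f 104 106 88
f 105 85 107
f 105 107 106
f 106 107 108
f 106 108 88
f 107 85 109
f 107 109 108
f 108 109 110
f 108 110 88
f 109 85 111
f 109 111 110
f 110 111 112
f 110 112 88
f 111 85 113
f 111 113 112
f 112 113 114
f 112 114 88
f 113 85 115
f 113 115 114
f 114 115 116
f 114 116 88
f 115 85 86
f 115 86 116
f 116 86 87
f 116 87 88



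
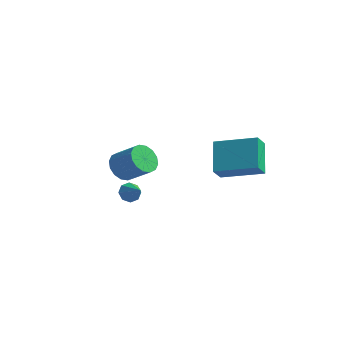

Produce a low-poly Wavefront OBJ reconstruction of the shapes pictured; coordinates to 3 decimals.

v 0.613 -2.718 0.371
v 0.897 -2.261 0.256
v 1.467 -3.102 0.949
v 0.672 -2.227 0.61
v 0.413 -2.48 0.824
v 0.271 -2.873 0.773
v 0.33 -3.176 0.486
v 0.555 -3.21 0.132
v 0.813 -2.957 -0.083
v 0.955 -2.564 -0.031
v -1.865 0.185 -0.043
v -1.52 0.752 -0.558
v -0.31 0.802 0.308
v -0.655 0.235 0.823
v -1.74 0.985 -0.265
v -0.529 1.036 0.602
v -1.994 1.004 0.088
v -0.783 1.055 0.955
v -2.213 0.804 0.405
v -1.002 0.855 1.272
v -2.339 0.438 0.603
v -1.128 0.488 1.47
v -2.338 0.003 0.627
v -1.127 0.054 1.494
v -2.21 -0.382 0.472
v -1 -0.332 1.338
v -1.991 -0.616 0.178
v -0.78 -0.565 1.045
v -1.737 -0.635 -0.175
v -0.526 -0.584 0.692
v -1.518 -0.435 -0.492
v -0.307 -0.384 0.375
v -1.392 -0.068 -0.69
v -0.181 -0.018 0.177
v -1.393 0.366 -0.714
v -0.182 0.417 0.153
v 1.237 3.679 0.594
v 1.292 2.956 1.311
v 3.2 4.366 1.139
v 3.255 3.643 1.856
v 1.985 2.517 -0.636
v 2.04 1.794 0.081
v 3.948 3.204 -0.091
v 4.003 2.481 0.626
f 2 1 4
f 2 4 3
f 4 1 5
f 4 5 3
f 5 1 6
f 5 6 3
f 6 1 7
f 6 7 3
f 7 1 8
f 7 8 3
f 8 1 9
f 8 9 3
f 9 1 10
f 9 10 3
f 10 1 2
f 10 2 3
f 12 11 15
f 12 15 13
f 13 15 16
f 13 16 14
f 15 11 17
f 15 17 16
f 16 17 18
f 16 18 14
f 17 11 19
f 17 19 18
f 18 19 20
f 18 20 14
f 19 11 21
f 19 21 20
f 20 21 22
f 20 22 14
f 21 11 23
f 21 23 22
f 22 23 24
f 22 24 14
f 23 11 25
f 23 25 24
f 24 25 26
f 24 26 14
f 25 11 27
f 25 27 26
f 26 27 28
f 26 28 14
f 27 11 29
f 27 29 28
f 28 29 30
f 28 30 14
f 29 11 31
f 29 31 30
f 30 31 32
f 30 32 14
f 31 11 33
f 31 33 32
f 32 33 34
f 32 34 14
f 33 11 35
f 33 35 34
f 34 35 36
f 34 36 14
f 35 11 12
f 35 12 36
f 36 12 13
f 36 13 14
f 38 40 37
f 41 38 37
f 37 40 39
f 39 41 37
f 38 44 40
f 42 38 41
f 42 44 38
f 40 44 39
f 43 41 39
f 39 44 43
f 43 42 41
f 44 42 43



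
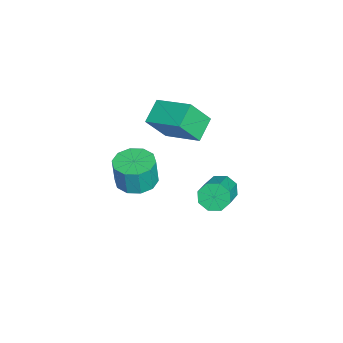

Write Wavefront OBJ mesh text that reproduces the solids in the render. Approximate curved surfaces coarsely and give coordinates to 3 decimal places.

v 0.046 1.655 -2.005
v 0.429 1.399 -2.731
v 2.137 1.148 -1.741
v 1.754 1.405 -1.015
v 0.472 2.049 -2.64
v 2.18 1.799 -1.65
v 0.265 2.469 -2.177
v 1.973 2.218 -1.187
v -0.07 2.412 -1.613
v 1.638 2.161 -0.623
v -0.337 1.912 -1.279
v 1.371 1.661 -0.289
v -0.38 1.261 -1.37
v 1.328 1.011 -0.38
v -0.173 0.842 -1.833
v 1.535 0.591 -0.843
v 0.162 0.899 -2.397
v 1.87 0.648 -1.407
v 3.217 -2.179 1.424
v 3.855 -1.345 1.435
v 3.961 -1.447 2.948
v 3.323 -2.281 2.936
v 3.245 -1.132 1.492
v 3.35 -1.233 3.005
v 2.624 -1.318 1.523
v 2.73 -1.42 3.036
v 2.23 -1.834 1.516
v 2.335 -1.936 3.029
v 2.213 -2.481 1.473
v 2.318 -2.583 2.986
v 2.579 -3.013 1.412
v 2.685 -3.115 2.925
v 3.19 -3.227 1.355
v 3.295 -3.328 2.868
v 3.81 -3.04 1.324
v 3.916 -3.142 2.837
v 4.205 -2.524 1.331
v 4.31 -2.626 2.844
v 4.222 -1.877 1.374
v 4.327 -1.979 2.887
v -0.666 -0.607 3.124
v -0.159 -1.534 4.582
v 0.418 1.117 3.844
v 0.924 0.191 5.301
v 0.496 -1.051 2.439
v 1.002 -1.977 3.896
v 1.579 0.674 3.158
v 2.086 -0.253 4.616
f 2 1 5
f 2 5 3
f 3 5 6
f 3 6 4
f 5 1 7
f 5 7 6
f 6 7 8
f 6 8 4
f 7 1 9
f 7 9 8
f 8 9 10
f 8 10 4
f 9 1 11
f 9 11 10
f 10 11 12
f 10 12 4
f 11 1 13
f 11 13 12
f 12 13 14
f 12 14 4
f 13 1 15
f 13 15 14
f 14 15 16
f 14 16 4
f 15 1 17
f 15 17 16
f 16 17 18
f 16 18 4
f 17 1 2
f 17 2 18
f 18 2 3
f 18 3 4
f 20 19 23
f 20 23 21
f 21 23 24
f 21 24 22
f 23 19 25
f 23 25 24
f 24 25 26
f 24 26 22
f 25 19 27
f 25 27 26
f 26 27 28
f 26 28 22
f 27 19 29
f 27 29 28
f 28 29 30
f 28 30 22
f 29 19 31
f 29 31 30
f 30 31 32
f 30 32 22
f 31 19 33
f 31 33 32
f 32 33 34
f 32 34 22
f 33 19 35
f 33 35 34
f 34 35 36
f 34 36 22
f 35 19 37
f 35 37 36
f 36 37 38
f 36 38 22
f 37 19 39
f 37 39 38
f 38 39 40
f 38 40 22
f 39 19 20
f 39 20 40
f 40 20 21
f 40 21 22
f 42 44 41
f 45 42 41
f 41 44 43
f 43 45 41
f 42 48 44
f 46 42 45
f 46 48 42
f 44 48 43
f 47 45 43
f 43 48 47
f 47 46 45
f 48 46 47



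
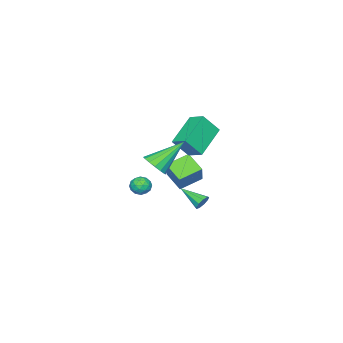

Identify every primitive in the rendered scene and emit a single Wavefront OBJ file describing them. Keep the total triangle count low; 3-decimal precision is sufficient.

v 1.753 4.288 -2.293
v 1.98 4.486 -1.882
v 1.787 2.912 -1.647
v 1.634 4.496 -1.844
v 1.343 4.408 -2.015
v 1.244 4.264 -2.317
v 1.383 4.131 -2.608
v 1.696 4.071 -2.751
v 2.035 4.112 -2.681
v 2.242 4.236 -2.429
v 2.221 4.384 -2.114
v -2.931 -1.441 -4.066
v -4.155 -0.794 -3.571
v -2.608 -0.301 -4.755
v -3.831 0.345 -4.259
v -2.109 -0.885 -2.761
v -3.332 -0.239 -2.265
v -1.785 0.254 -3.449
v -3.009 0.901 -2.954
v -2.234 0.549 -1.651
v -4.132 0.382 -0.572
v -2.081 1.542 -1.228
v -3.979 1.375 -0.149
v -1.521 -0.055 -0.491
v -3.419 -0.222 0.588
v -1.368 0.938 -0.068
v -3.266 0.771 1.011
v 4.128 2.977 1.072
v 4.703 3.073 1.606
v 2.712 3.803 2.448
v 4.698 3.422 1.392
v 4.54 3.651 1.092
v 4.272 3.7 0.787
v 3.966 3.555 0.558
v 3.703 3.255 0.467
v 3.554 2.881 0.539
v 3.559 2.533 0.753
v 3.716 2.303 1.053
v 3.984 2.255 1.358
v 4.291 2.4 1.586
v 4.554 2.699 1.677
v 2.811 1.411 -1.136
v 3.271 1.37 -1.565
v 2.249 0.75 -1.675
v 2.709 0.709 -2.104
v 2.794 0.468 -1.527
v 3.141 0.876 -1.194
v 2.379 1.244 -2.046
v 2.726 1.652 -1.713
v 3.004 1.266 -2.128
v 3.26 0.787 -1.807
v 2.26 1.333 -1.433
v 2.516 0.854 -1.112
v 3.09 1.448 -1.303
v 2.43 0.672 -1.937
v 2.479 0.53 -1.598
v 2.75 0.506 -1.85
v 3.014 1.158 -1.085
v 3.284 1.134 -1.338
v 3.004 0.604 -1.315
v 2.236 0.986 -1.902
v 2.506 0.962 -2.155
v 2.77 1.614 -1.39
v 3.041 1.59 -1.642
v 2.516 1.516 -1.925
v 3.204 1.363 -1.886
v 2.874 0.975 -2.203
v 2.68 1.289 -2.169
v 2.884 1.529 -1.973
v 3.355 1.082 -1.698
v 3.024 0.693 -2.015
v 3.074 0.552 -1.676
v 3.278 0.792 -1.48
v 3.198 1.021 -2.029
v 2.496 1.427 -1.225
v 2.165 1.038 -1.542
v 2.242 1.328 -1.76
v 2.446 1.568 -1.564
v 2.646 1.145 -1.037
v 2.316 0.757 -1.354
v 2.636 0.591 -1.267
v 2.84 0.831 -1.071
v 2.322 1.099 -1.211
f 2 1 4
f 2 4 3
f 4 1 5
f 4 5 3
f 5 1 6
f 5 6 3
f 6 1 7
f 6 7 3
f 7 1 8
f 7 8 3
f 8 1 9
f 8 9 3
f 9 1 10
f 9 10 3
f 10 1 11
f 10 11 3
f 11 1 2
f 11 2 3
f 13 15 12
f 16 13 12
f 12 15 14
f 14 16 12
f 13 19 15
f 17 13 16
f 17 19 13
f 15 19 14
f 18 16 14
f 14 19 18
f 18 17 16
f 19 17 18
f 21 23 20
f 24 21 20
f 20 23 22
f 22 24 20
f 21 27 23
f 25 21 24
f 25 27 21
f 23 27 22
f 26 24 22
f 22 27 26
f 26 25 24
f 27 25 26
f 29 28 31
f 29 31 30
f 31 28 32
f 31 32 30
f 32 28 33
f 32 33 30
f 33 28 34
f 33 34 30
f 34 28 35
f 34 35 30
f 35 28 36
f 35 36 30
f 36 28 37
f 36 37 30
f 37 28 38
f 37 38 30
f 38 28 39
f 38 39 30
f 39 28 40
f 39 40 30
f 40 28 41
f 40 41 30
f 41 28 29
f 41 29 30
f 42 79 58
f 79 53 82
f 58 82 47
f 79 82 58
f 42 58 54
f 58 47 59
f 54 59 43
f 58 59 54
f 42 54 63
f 54 43 64
f 63 64 49
f 54 64 63
f 42 63 75
f 63 49 78
f 75 78 52
f 63 78 75
f 42 75 79
f 75 52 83
f 79 83 53
f 75 83 79
f 43 59 70
f 59 47 73
f 70 73 51
f 59 73 70
f 47 82 60
f 82 53 81
f 60 81 46
f 82 81 60
f 53 83 80
f 83 52 76
f 80 76 44
f 83 76 80
f 52 78 77
f 78 49 65
f 77 65 48
f 78 65 77
f 49 64 69
f 64 43 66
f 69 66 50
f 64 66 69
f 45 71 57
f 71 51 72
f 57 72 46
f 71 72 57
f 45 57 55
f 57 46 56
f 55 56 44
f 57 56 55
f 45 55 62
f 55 44 61
f 62 61 48
f 55 61 62
f 45 62 67
f 62 48 68
f 67 68 50
f 62 68 67
f 45 67 71
f 67 50 74
f 71 74 51
f 67 74 71
f 46 72 60
f 72 51 73
f 60 73 47
f 72 73 60
f 44 56 80
f 56 46 81
f 80 81 53
f 56 81 80
f 48 61 77
f 61 44 76
f 77 76 52
f 61 76 77
f 50 68 69
f 68 48 65
f 69 65 49
f 68 65 69
f 51 74 70
f 74 50 66
f 70 66 43
f 74 66 70



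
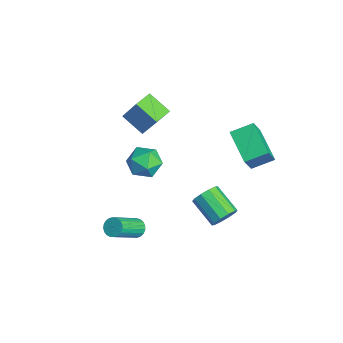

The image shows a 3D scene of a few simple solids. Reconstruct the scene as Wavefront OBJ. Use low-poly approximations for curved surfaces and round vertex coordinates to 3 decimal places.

v -0.347 -2.34 -4.26
v 0.06 -1.962 -4.094
v 0.835 -3.382 -2.755
v 0.427 -3.76 -2.92
v -0.119 -1.914 -3.94
v 0.656 -3.334 -2.601
v -0.337 -1.939 -3.84
v 0.438 -3.359 -2.501
v -0.557 -2.034 -3.814
v 0.218 -3.454 -2.475
v -0.741 -2.182 -3.864
v 0.034 -3.602 -2.525
v -0.857 -2.357 -3.983
v -0.082 -3.777 -2.644
v -0.884 -2.529 -4.149
v -0.11 -3.949 -2.81
v -0.819 -2.668 -4.335
v -0.045 -4.089 -2.996
v -0.673 -2.751 -4.508
v 0.102 -4.171 -3.168
v -0.47 -2.763 -4.637
v 0.305 -4.183 -3.298
v -0.245 -2.701 -4.702
v 0.529 -4.121 -3.363
v -0.039 -2.577 -4.69
v 0.736 -3.997 -3.351
v 0.114 -2.412 -4.603
v 0.889 -3.832 -3.264
v 0.188 -2.235 -4.457
v 0.962 -3.655 -3.118
v 0.169 -2.075 -4.277
v 0.943 -3.496 -2.938
v -0.225 2.961 1.721
v -0.107 4.162 2.203
v 1.553 3.111 0.911
v 1.672 4.312 1.394
v 0.468 2.328 3.126
v 0.587 3.529 3.609
v 2.247 2.478 2.317
v 2.365 3.679 2.799
v 1.825 1.672 -2.497
v 2.269 1.29 -1.982
v 0.839 0.727 -1.167
v 0.395 1.108 -1.683
v 2.191 1.734 -1.811
v 0.761 1.171 -0.997
v 1.974 2.155 -1.903
v 0.543 1.591 -1.088
v 1.699 2.39 -2.222
v 0.269 1.827 -1.407
v 1.473 2.352 -2.646
v 0.043 1.788 -1.831
v 1.381 2.053 -3.013
v -0.049 1.49 -2.198
v 1.459 1.609 -3.183
v 0.029 1.046 -2.369
v 1.677 1.189 -3.092
v 0.246 0.625 -2.277
v 1.951 0.953 -2.773
v 0.521 0.39 -1.958
v 2.177 0.992 -2.349
v 0.747 0.428 -1.534
v -4.595 -0.992 1.706
v -3.6 -0.536 3.463
v -3.578 -0.241 0.936
v -2.584 0.215 2.693
v -4.016 -1.875 1.607
v -3.022 -1.419 3.364
v -3 -1.124 0.837
v -2.005 -0.668 2.594
v -2.395 -0.592 -0.103
v -1.384 -0.557 -0.299
v -2.436 -2.183 -0.601
v -1.425 -2.148 -0.797
v -1.762 -2.11 0.176
v -1.737 -1.126 0.483
v -2.083 -1.614 -1.383
v -2.058 -0.63 -1.076
v -1.191 -1.188 -1.091
v -0.993 -1.495 -0.127
v -2.827 -1.245 -0.773
v -2.629 -1.552 0.191
f 2 1 5
f 2 5 3
f 3 5 6
f 3 6 4
f 5 1 7
f 5 7 6
f 6 7 8
f 6 8 4
f 7 1 9
f 7 9 8
f 8 9 10
f 8 10 4
f 9 1 11
f 9 11 10
f 10 11 12
f 10 12 4
f 11 1 13
f 11 13 12
f 12 13 14
f 12 14 4
f 13 1 15
f 13 15 14
f 14 15 16
f 14 16 4
f 15 1 17
f 15 17 16
f 16 17 18
f 16 18 4
f 17 1 19
f 17 19 18
f 18 19 20
f 18 20 4
f 19 1 21
f 19 21 20
f 20 21 22
f 20 22 4
f 21 1 23
f 21 23 22
f 22 23 24
f 22 24 4
f 23 1 25
f 23 25 24
f 24 25 26
f 24 26 4
f 25 1 27
f 25 27 26
f 26 27 28
f 26 28 4
f 27 1 29
f 27 29 28
f 28 29 30
f 28 30 4
f 29 1 31
f 29 31 30
f 30 31 32
f 30 32 4
f 31 1 2
f 31 2 32
f 32 2 3
f 32 3 4
f 34 36 33
f 37 34 33
f 33 36 35
f 35 37 33
f 34 40 36
f 38 34 37
f 38 40 34
f 36 40 35
f 39 37 35
f 35 40 39
f 39 38 37
f 40 38 39
f 42 41 45
f 42 45 43
f 43 45 46
f 43 46 44
f 45 41 47
f 45 47 46
f 46 47 48
f 46 48 44
f 47 41 49
f 47 49 48
f 48 49 50
f 48 50 44
f 49 41 51
f 49 51 50
f 50 51 52
f 50 52 44
f 51 41 53
f 51 53 52
f 52 53 54
f 52 54 44
f 53 41 55
f 53 55 54
f 54 55 56
f 54 56 44
f 55 41 57
f 55 57 56
f 56 57 58
f 56 58 44
f 57 41 59
f 57 59 58
f 58 59 60
f 58 60 44
f 59 41 61
f 59 61 60
f 60 61 62
f 60 62 44
f 61 41 42
f 61 42 62
f 62 42 43
f 62 43 44
f 64 66 63
f 67 64 63
f 63 66 65
f 65 67 63
f 64 70 66
f 68 64 67
f 68 70 64
f 66 70 65
f 69 67 65
f 65 70 69
f 69 68 67
f 70 68 69
f 71 82 76
f 71 76 72
f 71 72 78
f 71 78 81
f 71 81 82
f 72 76 80
f 76 82 75
f 82 81 73
f 81 78 77
f 78 72 79
f 74 80 75
f 74 75 73
f 74 73 77
f 74 77 79
f 74 79 80
f 75 80 76
f 73 75 82
f 77 73 81
f 79 77 78
f 80 79 72



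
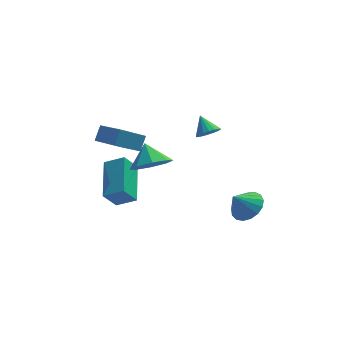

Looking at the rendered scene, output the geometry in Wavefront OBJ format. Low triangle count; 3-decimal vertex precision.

v 1.772 3.448 -0.337
v 2.162 3.856 -0.569
v 1.448 4.152 0.357
v 1.918 3.897 -0.724
v 1.64 3.834 -0.79
v 1.393 3.684 -0.753
v 1.232 3.479 -0.62
v 1.195 3.267 -0.422
v 1.291 3.097 -0.205
v 1.496 3.007 -0.018
v 1.765 3.018 0.096
v 2.035 3.128 0.111
v 2.245 3.311 0.023
v 2.346 3.525 -0.147
v 2.316 3.722 -0.361
v -3.055 2.492 -3.705
v -2.125 2.231 -3.199
v -2.922 4.498 -2.917
v -1.992 4.238 -2.411
v -2.448 2.822 -4.649
v -1.518 2.562 -4.143
v -2.315 4.829 -3.861
v -1.385 4.568 -3.355
v -2.559 -0.609 2.096
v -2.295 -0.13 2.72
v -3.383 0.409 1.662
v -3.119 0.888 2.286
v -1.461 -0.088 1.234
v -1.197 0.391 1.858
v -2.285 0.93 0.8
v -2.021 1.409 1.424
v -0.936 0.849 -0.409
v -0.254 1.442 -0.789
v -1.184 1.671 0.429
v -0.931 1.549 -1.095
v -1.61 1.246 -0.999
v -1.895 0.711 -0.557
v -1.617 0.256 -0.029
v -0.941 0.149 0.276
v -0.262 0.451 0.18
v 0.023 0.987 -0.261
v 3.038 -1.365 -1.652
v 3.635 -1.862 -1.331
v 2.382 -1.595 -0.788
v 3.716 -1.501 -1.174
v 3.641 -1.109 -1.126
v 3.429 -0.775 -1.199
v 3.127 -0.577 -1.376
v 2.805 -0.559 -1.616
v 2.536 -0.726 -1.864
v 2.383 -1.039 -2.064
v 2.379 -1.427 -2.169
v 2.527 -1.801 -2.157
v 2.792 -2.075 -2.028
v 3.113 -2.186 -1.814
v 3.417 -2.109 -1.562
f 2 1 4
f 2 4 3
f 4 1 5
f 4 5 3
f 5 1 6
f 5 6 3
f 6 1 7
f 6 7 3
f 7 1 8
f 7 8 3
f 8 1 9
f 8 9 3
f 9 1 10
f 9 10 3
f 10 1 11
f 10 11 3
f 11 1 12
f 11 12 3
f 12 1 13
f 12 13 3
f 13 1 14
f 13 14 3
f 14 1 15
f 14 15 3
f 15 1 2
f 15 2 3
f 17 19 16
f 20 17 16
f 16 19 18
f 18 20 16
f 17 23 19
f 21 17 20
f 21 23 17
f 19 23 18
f 22 20 18
f 18 23 22
f 22 21 20
f 23 21 22
f 25 27 24
f 28 25 24
f 24 27 26
f 26 28 24
f 25 31 27
f 29 25 28
f 29 31 25
f 27 31 26
f 30 28 26
f 26 31 30
f 30 29 28
f 31 29 30
f 33 32 35
f 33 35 34
f 35 32 36
f 35 36 34
f 36 32 37
f 36 37 34
f 37 32 38
f 37 38 34
f 38 32 39
f 38 39 34
f 39 32 40
f 39 40 34
f 40 32 41
f 40 41 34
f 41 32 33
f 41 33 34
f 43 42 45
f 43 45 44
f 45 42 46
f 45 46 44
f 46 42 47
f 46 47 44
f 47 42 48
f 47 48 44
f 48 42 49
f 48 49 44
f 49 42 50
f 49 50 44
f 50 42 51
f 50 51 44
f 51 42 52
f 51 52 44
f 52 42 53
f 52 53 44
f 53 42 54
f 53 54 44
f 54 42 55
f 54 55 44
f 55 42 56
f 55 56 44
f 56 42 43
f 56 43 44



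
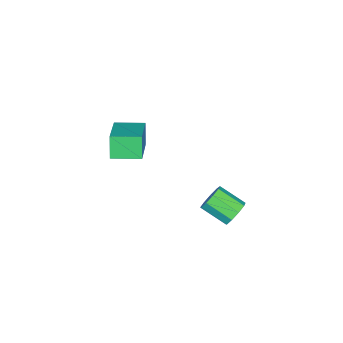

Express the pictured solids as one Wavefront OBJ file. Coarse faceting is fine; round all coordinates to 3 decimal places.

v -0.133 -3.67 0.793
v -0.548 -3.854 1.828
v -0.589 -2.443 0.827
v -1.004 -2.626 1.862
v 1.644 -3.034 1.618
v 1.229 -3.217 2.653
v 1.188 -1.806 1.652
v 0.773 -1.99 2.687
v 2.102 2.642 0.536
v 2.43 2.361 0.05
v 2.366 1.236 0.659
v 2.038 1.518 1.144
v 2.713 2.511 0.358
v 2.65 1.387 0.967
v 2.71 2.723 0.749
v 2.647 1.599 1.358
v 2.423 2.897 1.04
v 2.359 1.773 1.649
v 1.985 2.952 1.095
v 1.921 1.828 1.704
v 1.602 2.861 0.888
v 1.538 1.737 1.497
v 1.453 2.669 0.516
v 1.389 1.544 1.125
v 1.607 2.463 0.154
v 1.543 1.339 0.763
v 1.993 2.342 -0.031
v 1.929 1.217 0.578
f 2 4 1
f 5 2 1
f 1 4 3
f 3 5 1
f 2 8 4
f 6 2 5
f 6 8 2
f 4 8 3
f 7 5 3
f 3 8 7
f 7 6 5
f 8 6 7
f 10 9 13
f 10 13 11
f 11 13 14
f 11 14 12
f 13 9 15
f 13 15 14
f 14 15 16
f 14 16 12
f 15 9 17
f 15 17 16
f 16 17 18
f 16 18 12
f 17 9 19
f 17 19 18
f 18 19 20
f 18 20 12
f 19 9 21
f 19 21 20
f 20 21 22
f 20 22 12
f 21 9 23
f 21 23 22
f 22 23 24
f 22 24 12
f 23 9 25
f 23 25 24
f 24 25 26
f 24 26 12
f 25 9 27
f 25 27 26
f 26 27 28
f 26 28 12
f 27 9 10
f 27 10 28
f 28 10 11
f 28 11 12



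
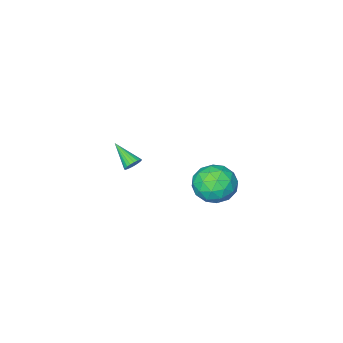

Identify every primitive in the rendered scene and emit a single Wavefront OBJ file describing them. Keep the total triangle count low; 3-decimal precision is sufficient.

v 2.027 -2.414 -1.868
v 2.194 -2.672 -2.287
v 2.173 -3.746 -0.992
v 2.379 -2.597 -2.204
v 2.503 -2.49 -2.063
v 2.545 -2.371 -1.887
v 2.497 -2.258 -1.709
v 2.368 -2.173 -1.558
v 2.18 -2.13 -1.46
v 1.965 -2.135 -1.433
v 1.762 -2.189 -1.481
v 1.604 -2.282 -1.596
v 1.519 -2.398 -1.758
v 1.522 -2.517 -1.939
v 1.613 -2.617 -2.107
v 1.775 -2.683 -2.234
v 1.98 -2.702 -2.298
v 1.617 4.25 0.271
v 2.448 3.471 0.016
v 0.292 2.989 -0.196
v 1.123 2.21 -0.451
v 0.942 2.529 0.657
v 1.762 3.309 0.946
v 0.978 3.151 -1.126
v 1.798 3.931 -0.837
v 2.053 2.792 -0.847
v 2.031 2.408 0.255
v 0.709 4.052 -0.435
v 0.687 3.668 0.667
v 2.149 3.972 0.184
v 0.591 2.488 -0.364
v 0.485 2.676 0.287
v 0.973 2.218 0.137
v 1.745 3.876 0.731
v 2.234 3.418 0.581
v 1.349 2.865 0.958
v 0.506 3.042 -0.761
v 0.995 2.584 -0.911
v 1.767 4.242 -0.317
v 2.255 3.784 -0.467
v 1.391 3.595 -1.138
v 2.406 3.114 -0.473
v 1.626 2.373 -0.747
v 1.542 2.926 -1.144
v 2.023 3.384 -0.974
v 2.392 2.889 0.175
v 1.613 2.147 -0.099
v 1.507 2.335 0.552
v 1.989 2.793 0.721
v 2.16 2.489 -0.332
v 1.127 4.313 -0.081
v 0.348 3.571 -0.355
v 0.751 3.667 -0.901
v 1.233 4.125 -0.732
v 1.114 4.087 0.567
v 0.334 3.346 0.293
v 0.717 3.076 0.794
v 1.198 3.534 0.964
v 0.58 3.971 0.152
f 2 1 4
f 2 4 3
f 4 1 5
f 4 5 3
f 5 1 6
f 5 6 3
f 6 1 7
f 6 7 3
f 7 1 8
f 7 8 3
f 8 1 9
f 8 9 3
f 9 1 10
f 9 10 3
f 10 1 11
f 10 11 3
f 11 1 12
f 11 12 3
f 12 1 13
f 12 13 3
f 13 1 14
f 13 14 3
f 14 1 15
f 14 15 3
f 15 1 16
f 15 16 3
f 16 1 17
f 16 17 3
f 17 1 2
f 17 2 3
f 18 55 34
f 55 29 58
f 34 58 23
f 55 58 34
f 18 34 30
f 34 23 35
f 30 35 19
f 34 35 30
f 18 30 39
f 30 19 40
f 39 40 25
f 30 40 39
f 18 39 51
f 39 25 54
f 51 54 28
f 39 54 51
f 18 51 55
f 51 28 59
f 55 59 29
f 51 59 55
f 19 35 46
f 35 23 49
f 46 49 27
f 35 49 46
f 23 58 36
f 58 29 57
f 36 57 22
f 58 57 36
f 29 59 56
f 59 28 52
f 56 52 20
f 59 52 56
f 28 54 53
f 54 25 41
f 53 41 24
f 54 41 53
f 25 40 45
f 40 19 42
f 45 42 26
f 40 42 45
f 21 47 33
f 47 27 48
f 33 48 22
f 47 48 33
f 21 33 31
f 33 22 32
f 31 32 20
f 33 32 31
f 21 31 38
f 31 20 37
f 38 37 24
f 31 37 38
f 21 38 43
f 38 24 44
f 43 44 26
f 38 44 43
f 21 43 47
f 43 26 50
f 47 50 27
f 43 50 47
f 22 48 36
f 48 27 49
f 36 49 23
f 48 49 36
f 20 32 56
f 32 22 57
f 56 57 29
f 32 57 56
f 24 37 53
f 37 20 52
f 53 52 28
f 37 52 53
f 26 44 45
f 44 24 41
f 45 41 25
f 44 41 45
f 27 50 46
f 50 26 42
f 46 42 19
f 50 42 46



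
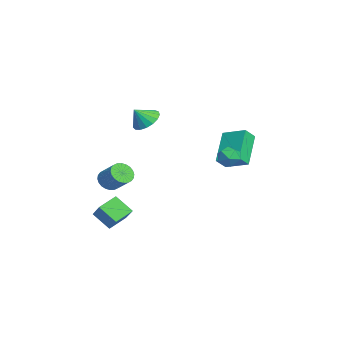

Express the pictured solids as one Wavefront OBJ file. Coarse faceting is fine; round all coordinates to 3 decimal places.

v 2.332 -3.224 -2.865
v 1.904 -3.972 -2.104
v 1.763 -2.456 -2.432
v 1.334 -3.204 -1.671
v 3.386 -2.936 -1.989
v 2.957 -3.684 -1.228
v 2.816 -2.168 -1.556
v 2.388 -2.916 -0.795
v -2.239 2.457 -0.815
v -3.636 2.883 0.522
v -1.512 3.499 -0.388
v -2.909 3.925 0.949
v -1.851 1.955 -0.249
v -3.248 2.381 1.088
v -1.124 2.997 0.178
v -2.521 3.423 1.515
v -3.606 -1.308 1.892
v -3.285 -1.845 1.378
v -3.374 -1.912 2.668
v -2.987 -1.614 1.469
v -2.831 -1.313 1.657
v -2.852 -1.011 1.898
v -3.047 -0.777 2.139
v -3.369 -0.664 2.323
v -3.745 -0.699 2.408
v -4.09 -0.874 2.375
v -4.324 -1.148 2.232
v -4.393 -1.458 2.01
v -4.282 -1.735 1.762
v -4.016 -1.913 1.544
v -3.656 -1.953 1.405
v -2.855 -3.146 -1.825
v -2.539 -2.896 -2.347
v -1.768 -2.263 -1.577
v -2.085 -2.514 -1.055
v -2.722 -2.719 -2.31
v -1.952 -2.086 -1.54
v -2.925 -2.607 -2.198
v -2.155 -1.974 -1.428
v -3.118 -2.577 -2.03
v -2.348 -1.944 -1.26
v -3.271 -2.634 -1.831
v -2.5 -2.001 -1.061
v -3.36 -2.769 -1.63
v -2.59 -2.136 -0.86
v -3.373 -2.961 -1.46
v -2.602 -2.328 -0.69
v -3.306 -3.182 -1.345
v -2.536 -2.549 -0.575
v -3.172 -3.397 -1.303
v -2.401 -2.764 -0.533
v -2.988 -3.574 -1.34
v -2.218 -2.941 -0.57
v -2.785 -3.686 -1.452
v -2.015 -3.053 -0.682
v -2.592 -3.716 -1.62
v -1.822 -3.083 -0.85
v -2.44 -3.659 -1.819
v -1.669 -3.026 -1.049
v -2.35 -3.524 -2.02
v -1.58 -2.891 -1.25
v -2.338 -3.332 -2.19
v -1.567 -2.699 -1.42
v -2.404 -3.111 -2.305
v -1.634 -2.478 -1.535
v -0.007 2.946 1.025
v 0.582 2.938 0.746
v -0.082 1.902 0.894
v 0.507 1.894 0.615
v 0.45 2.022 1.251
v 0.496 2.667 1.332
v 0.004 2.173 0.308
v 0.05 2.818 0.389
v 0.589 2.46 0.302
v 0.864 2.367 0.886
v -0.364 2.473 0.754
v -0.089 2.38 1.338
f 2 4 1
f 5 2 1
f 1 4 3
f 3 5 1
f 2 8 4
f 6 2 5
f 6 8 2
f 4 8 3
f 7 5 3
f 3 8 7
f 7 6 5
f 8 6 7
f 10 12 9
f 13 10 9
f 9 12 11
f 11 13 9
f 10 16 12
f 14 10 13
f 14 16 10
f 12 16 11
f 15 13 11
f 11 16 15
f 15 14 13
f 16 14 15
f 18 17 20
f 18 20 19
f 20 17 21
f 20 21 19
f 21 17 22
f 21 22 19
f 22 17 23
f 22 23 19
f 23 17 24
f 23 24 19
f 24 17 25
f 24 25 19
f 25 17 26
f 25 26 19
f 26 17 27
f 26 27 19
f 27 17 28
f 27 28 19
f 28 17 29
f 28 29 19
f 29 17 30
f 29 30 19
f 30 17 31
f 30 31 19
f 31 17 18
f 31 18 19
f 33 32 36
f 33 36 34
f 34 36 37
f 34 37 35
f 36 32 38
f 36 38 37
f 37 38 39
f 37 39 35
f 38 32 40
f 38 40 39
f 39 40 41
f 39 41 35
f 40 32 42
f 40 42 41
f 41 42 43
f 41 43 35
f 42 32 44
f 42 44 43
f 43 44 45
f 43 45 35
f 44 32 46
f 44 46 45
f 45 46 47
f 45 47 35
f 46 32 48
f 46 48 47
f 47 48 49
f 47 49 35
f 48 32 50
f 48 50 49
f 49 50 51
f 49 51 35
f 50 32 52
f 50 52 51
f 51 52 53
f 51 53 35
f 52 32 54
f 52 54 53
f 53 54 55
f 53 55 35
f 54 32 56
f 54 56 55
f 55 56 57
f 55 57 35
f 56 32 58
f 56 58 57
f 57 58 59
f 57 59 35
f 58 32 60
f 58 60 59
f 59 60 61
f 59 61 35
f 60 32 62
f 60 62 61
f 61 62 63
f 61 63 35
f 62 32 64
f 62 64 63
f 63 64 65
f 63 65 35
f 64 32 33
f 64 33 65
f 65 33 34
f 65 34 35
f 66 77 71
f 66 71 67
f 66 67 73
f 66 73 76
f 66 76 77
f 67 71 75
f 71 77 70
f 77 76 68
f 76 73 72
f 73 67 74
f 69 75 70
f 69 70 68
f 69 68 72
f 69 72 74
f 69 74 75
f 70 75 71
f 68 70 77
f 72 68 76
f 74 72 73
f 75 74 67



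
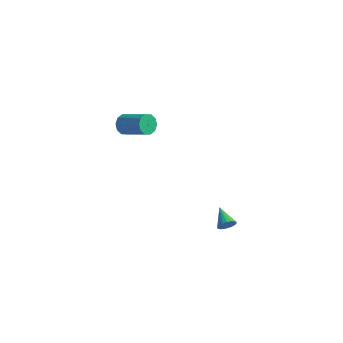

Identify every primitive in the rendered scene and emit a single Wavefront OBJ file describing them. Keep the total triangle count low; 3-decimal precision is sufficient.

v 4.144 -2.139 -0.225
v 4.503 -1.985 0.176
v 3.256 -1.341 0.265
v 4.549 -1.831 0.008
v 4.525 -1.73 -0.2
v 4.435 -1.7 -0.413
v 4.295 -1.745 -0.593
v 4.128 -1.859 -0.709
v 3.964 -2.021 -0.742
v 3.831 -2.204 -0.685
v 3.753 -2.375 -0.549
v 3.741 -2.506 -0.356
v 3.8 -2.573 -0.141
v 3.917 -2.565 0.06
v 4.074 -2.484 0.211
v 4.243 -2.343 0.287
v 4.395 -2.166 0.275
v -4.479 1.61 1.816
v -4.128 1.787 1.224
v -2.451 1.568 2.153
v -2.801 1.39 2.744
v -4.206 2.155 1.451
v -2.528 1.935 2.38
v -4.388 2.314 1.818
v -2.71 2.094 2.747
v -4.604 2.204 2.183
v -2.927 1.985 3.112
v -4.773 1.867 2.408
v -3.096 1.648 3.337
v -4.829 1.432 2.407
v -3.152 1.213 3.336
v -4.752 1.065 2.18
v -3.074 0.845 3.109
v -4.57 0.906 1.813
v -2.892 0.686 2.742
v -4.353 1.015 1.448
v -2.676 0.796 2.377
v -4.184 1.352 1.223
v -2.507 1.133 2.152
f 2 1 4
f 2 4 3
f 4 1 5
f 4 5 3
f 5 1 6
f 5 6 3
f 6 1 7
f 6 7 3
f 7 1 8
f 7 8 3
f 8 1 9
f 8 9 3
f 9 1 10
f 9 10 3
f 10 1 11
f 10 11 3
f 11 1 12
f 11 12 3
f 12 1 13
f 12 13 3
f 13 1 14
f 13 14 3
f 14 1 15
f 14 15 3
f 15 1 16
f 15 16 3
f 16 1 17
f 16 17 3
f 17 1 2
f 17 2 3
f 19 18 22
f 19 22 20
f 20 22 23
f 20 23 21
f 22 18 24
f 22 24 23
f 23 24 25
f 23 25 21
f 24 18 26
f 24 26 25
f 25 26 27
f 25 27 21
f 26 18 28
f 26 28 27
f 27 28 29
f 27 29 21
f 28 18 30
f 28 30 29
f 29 30 31
f 29 31 21
f 30 18 32
f 30 32 31
f 31 32 33
f 31 33 21
f 32 18 34
f 32 34 33
f 33 34 35
f 33 35 21
f 34 18 36
f 34 36 35
f 35 36 37
f 35 37 21
f 36 18 38
f 36 38 37
f 37 38 39
f 37 39 21
f 38 18 19
f 38 19 39
f 39 19 20
f 39 20 21

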